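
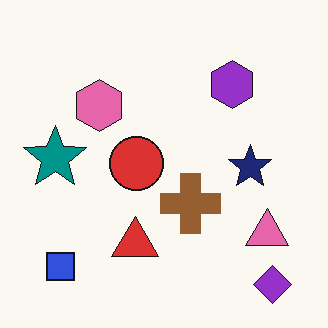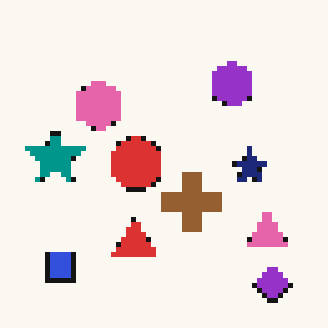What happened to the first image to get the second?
The second image is the first lightly pixelated (a mild mosaic effect).

Shapes are reduced to large square blocks; fine edges and outlines are lost — a downscale-then-upscale (mosaic) effect.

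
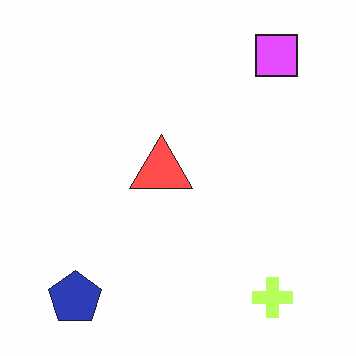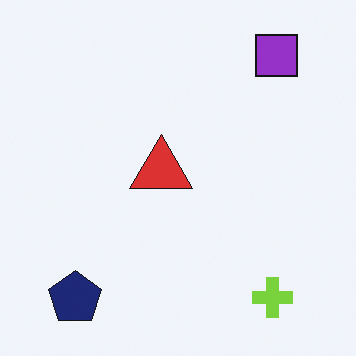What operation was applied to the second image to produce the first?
The first image is the second substantially brightened.

Every pixel — background and shapes alike — is uniformly brightened.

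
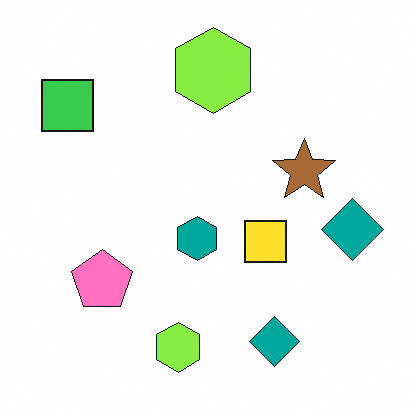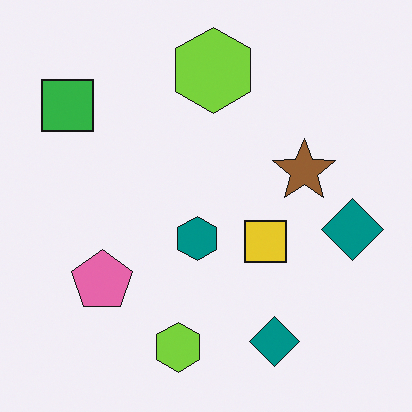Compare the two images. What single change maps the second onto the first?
The image was brightened a little.

Every pixel — background and shapes alike — is uniformly brightened.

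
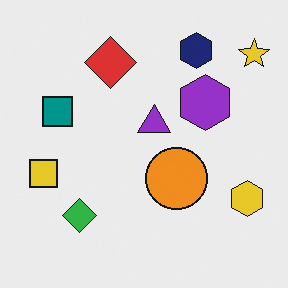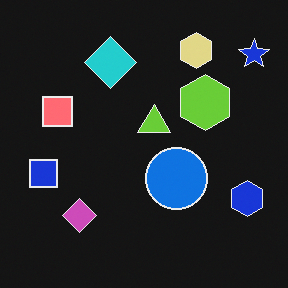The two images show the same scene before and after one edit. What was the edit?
The image was color-inverted (negative).

The light background has become dark and every shape's color is its complement — a photographic negative.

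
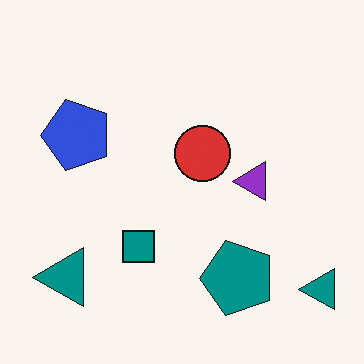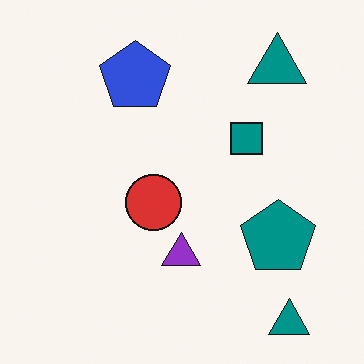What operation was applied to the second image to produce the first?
The transformation is: transposed (reflected across the top-left ↔ bottom-right diagonal).

Shapes have swapped their row and column positions — what was in the top-right is now in the bottom-left — a diagonal reflection.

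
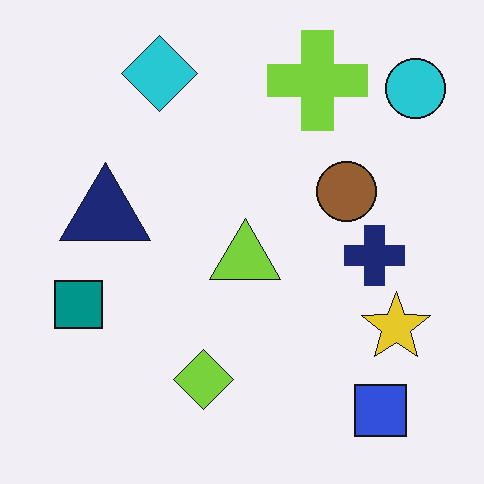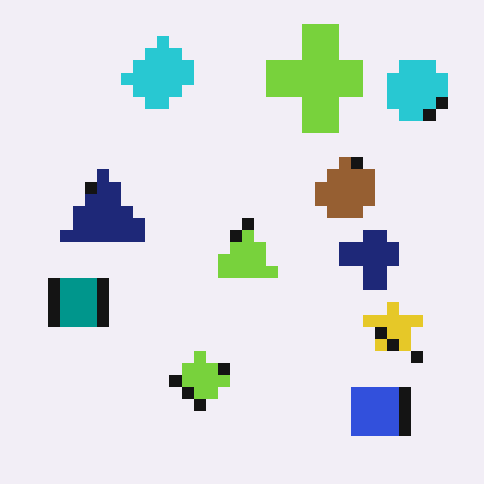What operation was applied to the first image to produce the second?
The image was coarsely pixelated.

Shapes are reduced to large square blocks; fine edges and outlines are lost — a downscale-then-upscale (mosaic) effect.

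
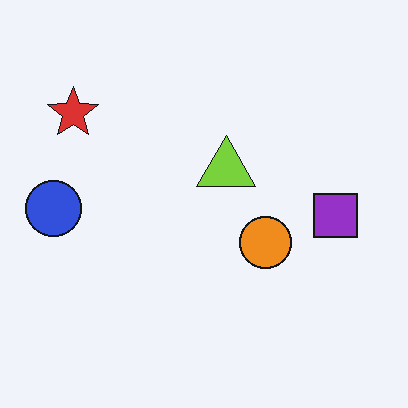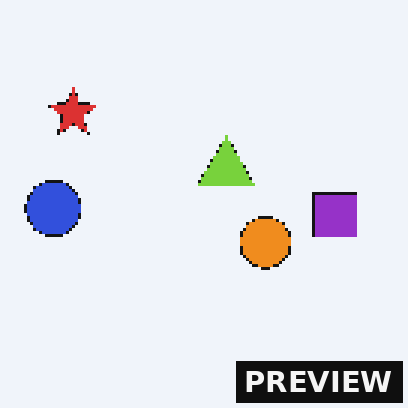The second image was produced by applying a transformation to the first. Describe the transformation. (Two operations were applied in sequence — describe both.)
It was mildly pixelated, then watermarked with the text "PREVIEW" in the lower-right corner.

Shapes are reduced to large square blocks; fine edges and outlines are lost — a downscale-then-upscale (mosaic) effect. A dark label reading "PREVIEW" appears in the lower-right corner.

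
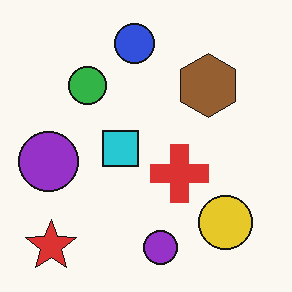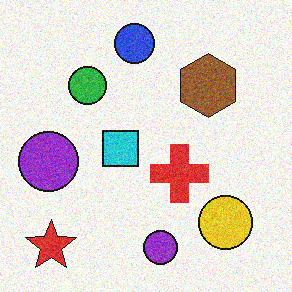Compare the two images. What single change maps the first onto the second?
This is the original image degraded with visible gaussian noise.

Random speckle covers the whole image, including the flat background.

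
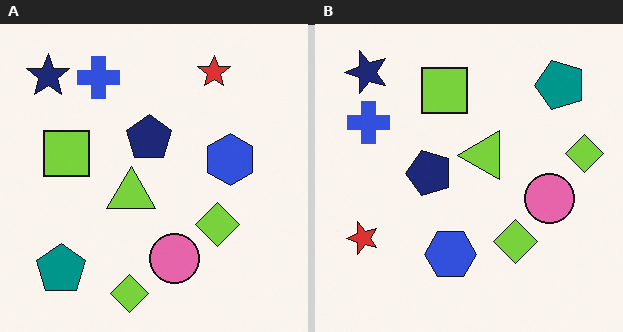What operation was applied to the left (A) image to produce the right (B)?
The right (B) image is the left (A) transposed (reflected across the top-left ↔ bottom-right diagonal).

Shapes have swapped their row and column positions — what was in the top-right is now in the bottom-left — a diagonal reflection.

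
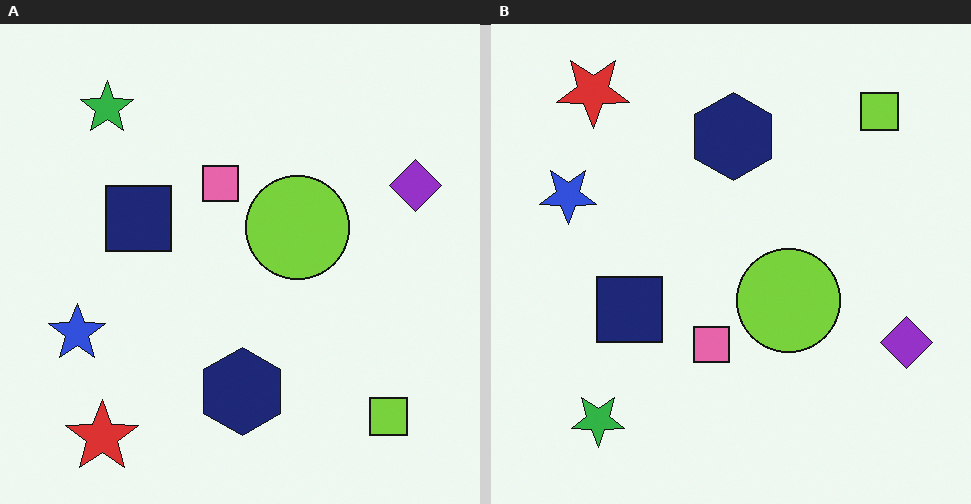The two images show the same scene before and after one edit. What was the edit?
Flipped vertically (top ↔ bottom).

The red star is in the bottom-left of the left (A) image and the top-left of the right (B) — shapes on opposite sides of the horizontal midline have swapped in a mirror flip.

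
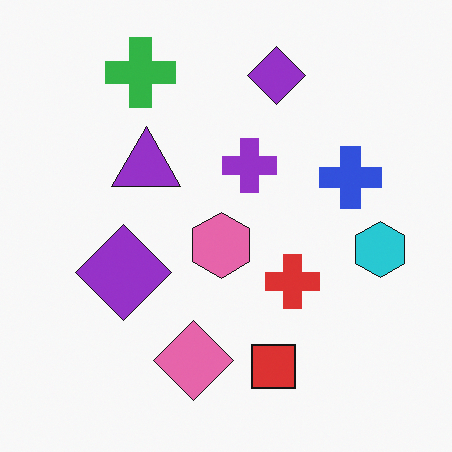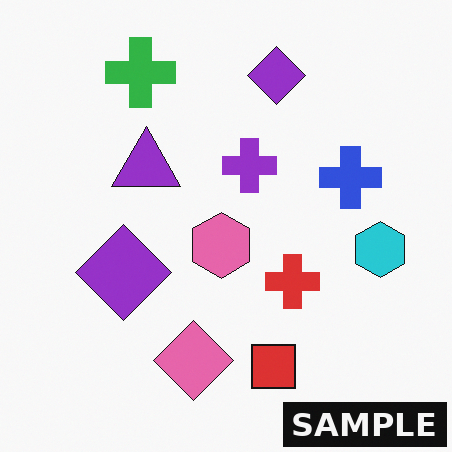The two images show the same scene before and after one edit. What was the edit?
Watermarked with the text "SAMPLE" in the lower-right corner.

A dark label reading "SAMPLE" appears in the lower-right corner.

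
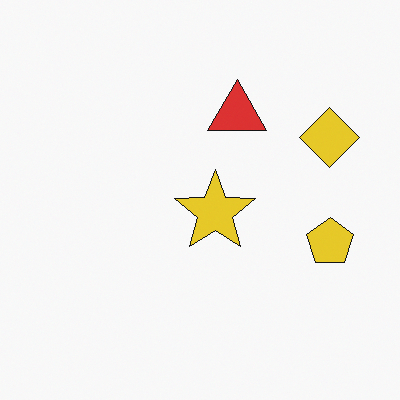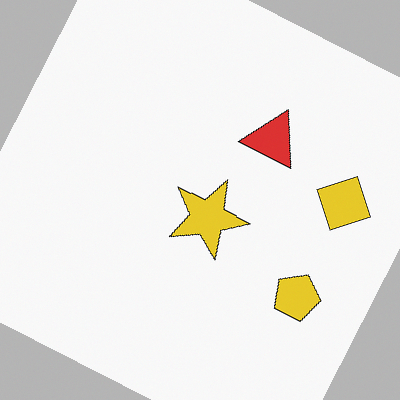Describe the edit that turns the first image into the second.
This is the original image rotated clockwise by a moderate amount.

Every shape is tilted by the same angle and the image corners show triangular fill wedges — a whole-image rotation by a non-right angle.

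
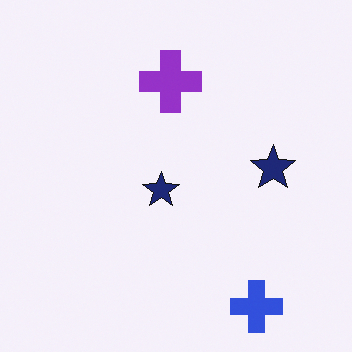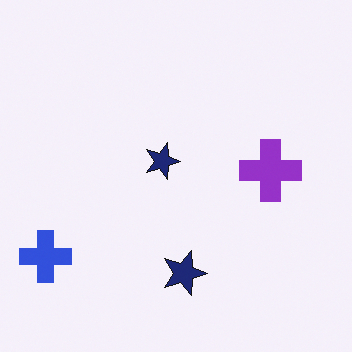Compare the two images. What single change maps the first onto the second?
The transformation is: rotated 90° clockwise.

The blue cross sits in the bottom-right of the first image and the bottom-left of the second — consistent with a whole-image 90° clockwise rotation.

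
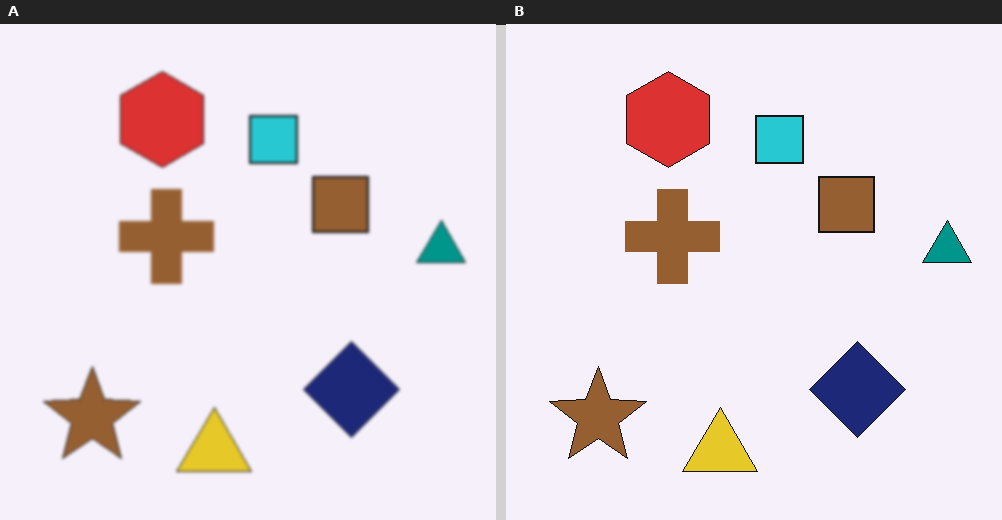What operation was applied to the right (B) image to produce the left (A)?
The transformation is: slightly softened.

Shape edges and outlines are uniformly softened across the whole image.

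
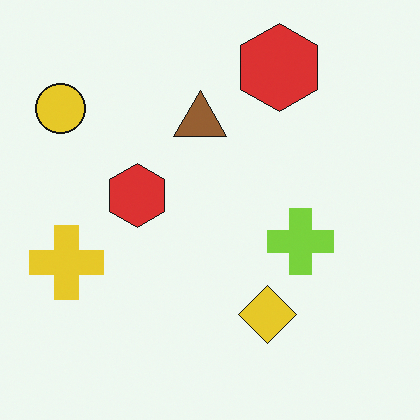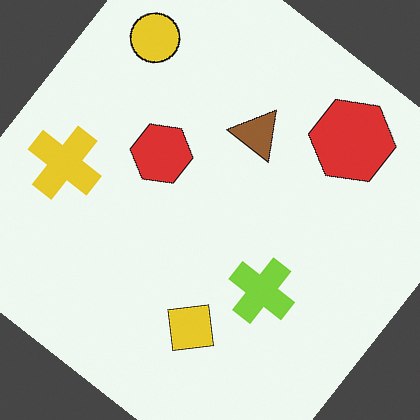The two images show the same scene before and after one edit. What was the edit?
It was rotated clockwise by a large amount — several tens of degrees.

Every shape is tilted by the same angle and the image corners show triangular fill wedges — a whole-image rotation by a non-right angle.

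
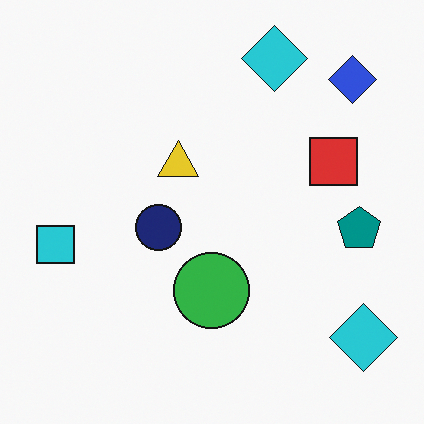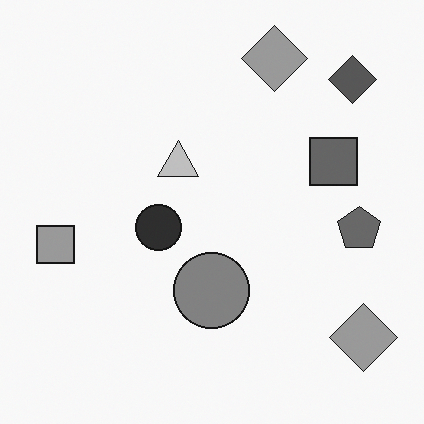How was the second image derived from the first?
This is the original image converted to grayscale.

All color is removed — every shape is now a shade of grey.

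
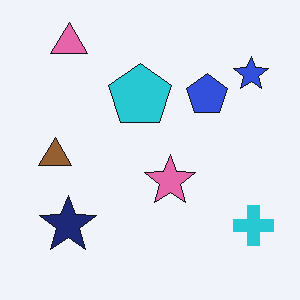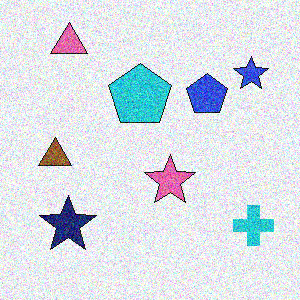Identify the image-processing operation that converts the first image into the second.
The transformation is: degraded with strong gaussian noise.

Random speckle covers the whole image, including the flat background.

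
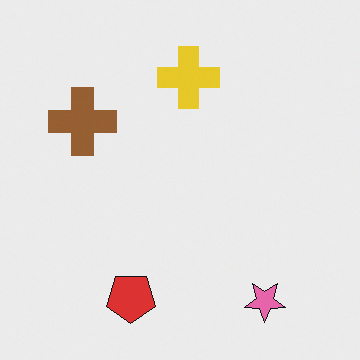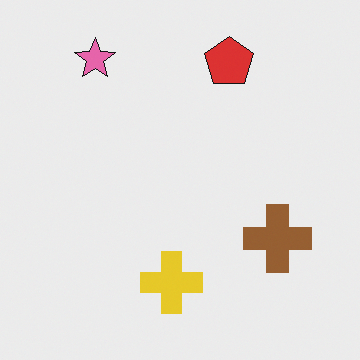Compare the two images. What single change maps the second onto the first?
It was rotated 180°.

The pink star sits in the top-left of the second image and the bottom-right of the first — consistent with a whole-image 180° rotation.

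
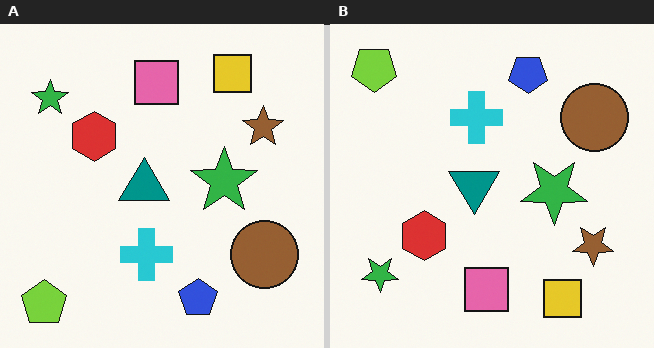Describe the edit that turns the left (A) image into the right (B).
This is the original image flipped vertically (top ↔ bottom).

The lime pentagon is in the bottom-left of the left (A) image and the top-left of the right (B) — shapes on opposite sides of the horizontal midline have swapped in a mirror flip.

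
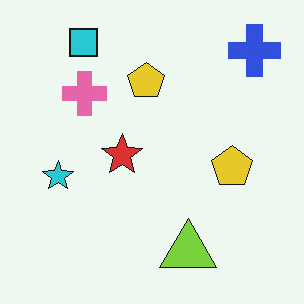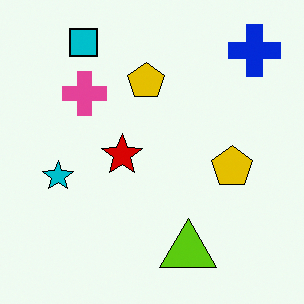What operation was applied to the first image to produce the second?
The transformation is: given slightly increased contrast.

Tones are pushed away from mid-grey across the whole image — a global contrast change.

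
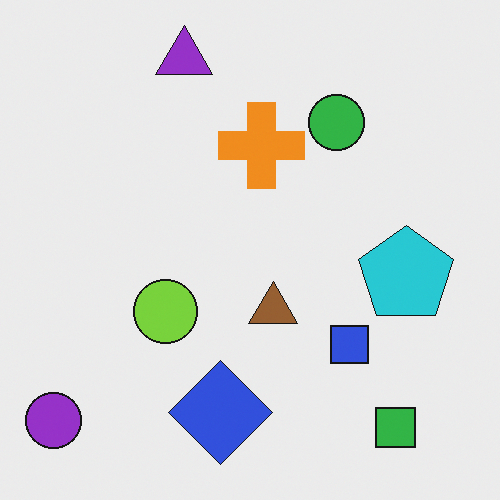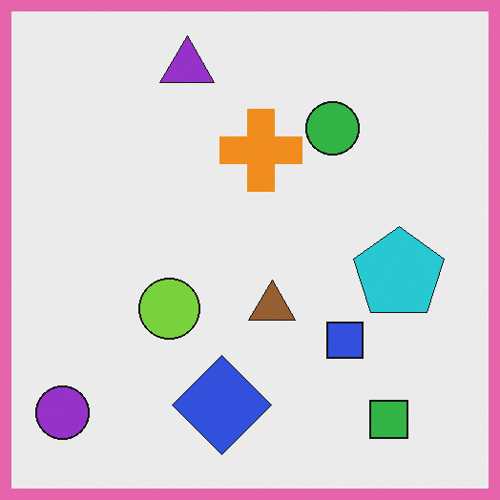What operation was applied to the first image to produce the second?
This is the original image framed with a pink border.

A solid pink frame runs around the edge of the second image, with the content slightly shrunk inside it.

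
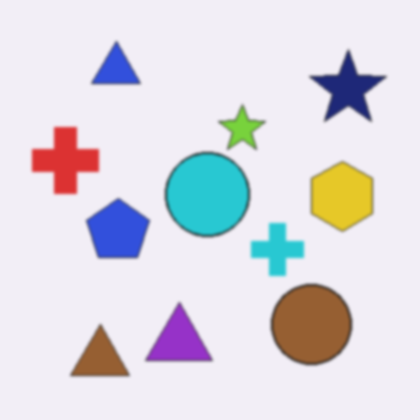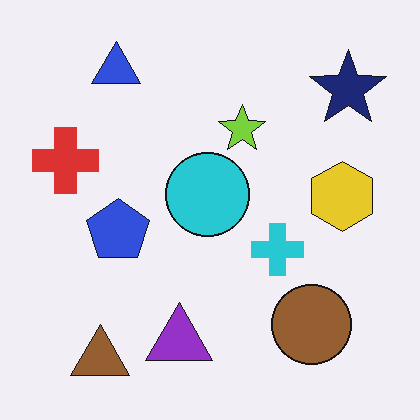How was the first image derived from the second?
The transformation is: slightly softened.

Shape edges and outlines are uniformly softened across the whole image.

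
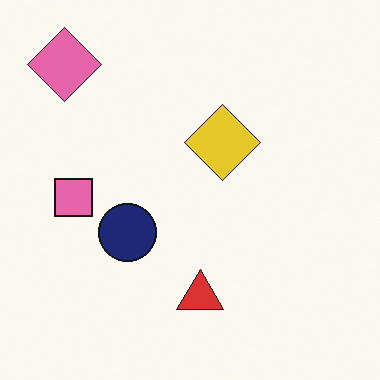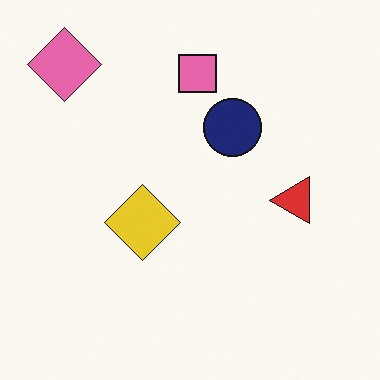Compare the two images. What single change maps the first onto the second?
It was transposed (reflected across the top-left ↔ bottom-right diagonal).

Shapes have swapped their row and column positions — what was in the top-right is now in the bottom-left — a diagonal reflection.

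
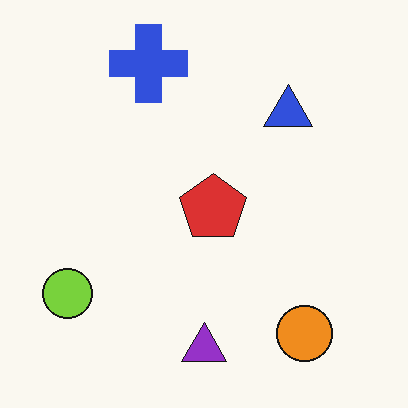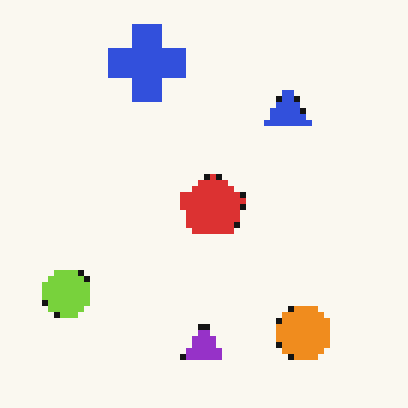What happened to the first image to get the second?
The image was pixelated into visible square blocks.

Shapes are reduced to large square blocks; fine edges and outlines are lost — a downscale-then-upscale (mosaic) effect.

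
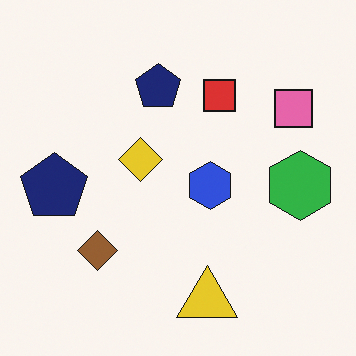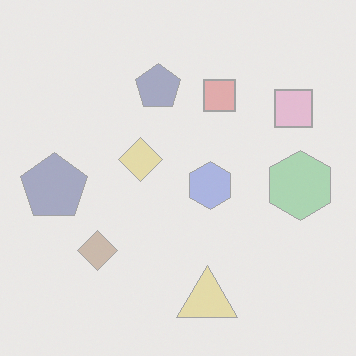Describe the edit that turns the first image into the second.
The image was washed out (contrast reduced).

Tones are pushed toward mid-grey across the whole image — a global contrast change.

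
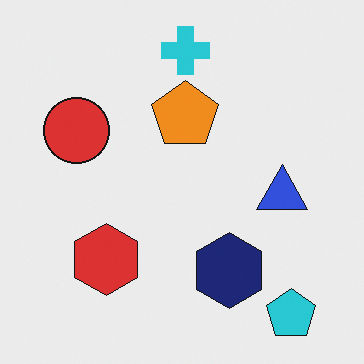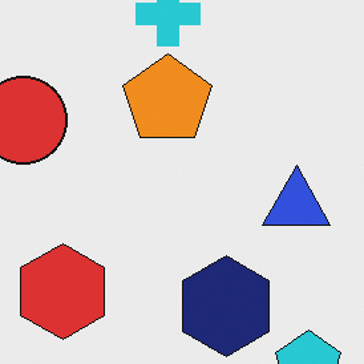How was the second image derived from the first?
It was cropped slightly and scaled back up.

The visible shapes are larger and the field of view is narrower; shapes near the original edges may be partly or wholly outside the frame — a crop-and-rescale.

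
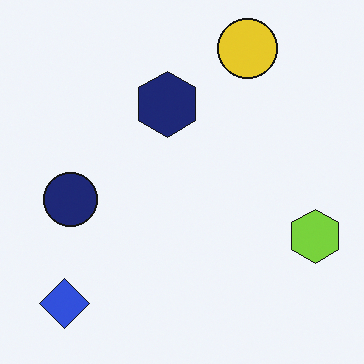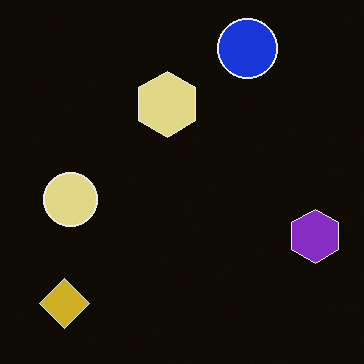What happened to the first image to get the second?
The image was color-inverted (negative).

The light background has become dark and every shape's color is its complement — a photographic negative.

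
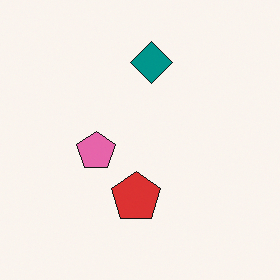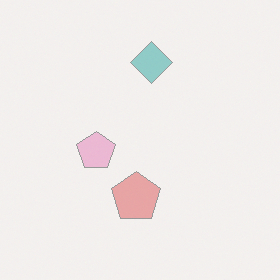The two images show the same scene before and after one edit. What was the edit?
The transformation is: washed out (contrast reduced).

Tones are pushed toward mid-grey across the whole image — a global contrast change.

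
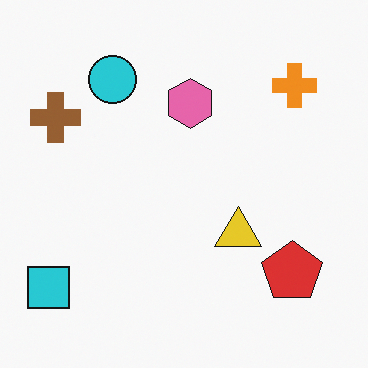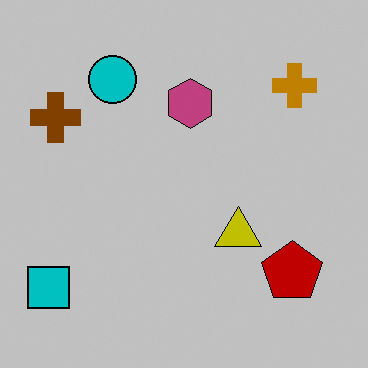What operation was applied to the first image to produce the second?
It was aggressively posterized.

Each flat color has snapped to a coarser quantized level — most visibly, the near-white background has dropped to a flat grey.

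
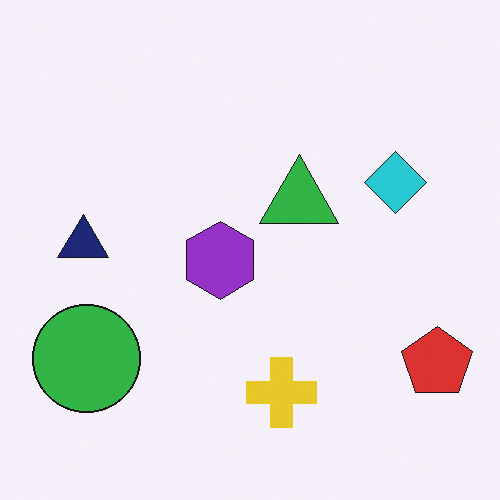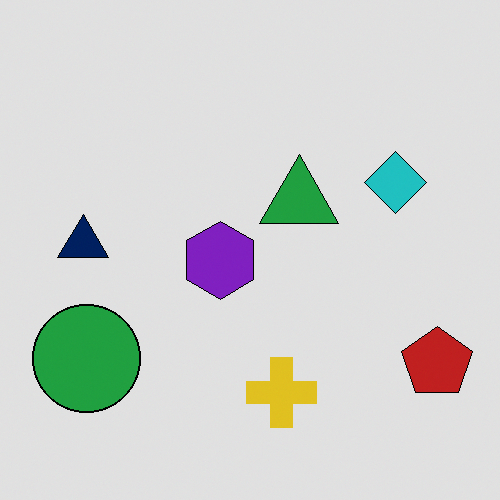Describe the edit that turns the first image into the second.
This is the original image moderately posterized.

Each flat color has snapped to a coarser quantized level — most visibly, the near-white background has dropped to a flat grey.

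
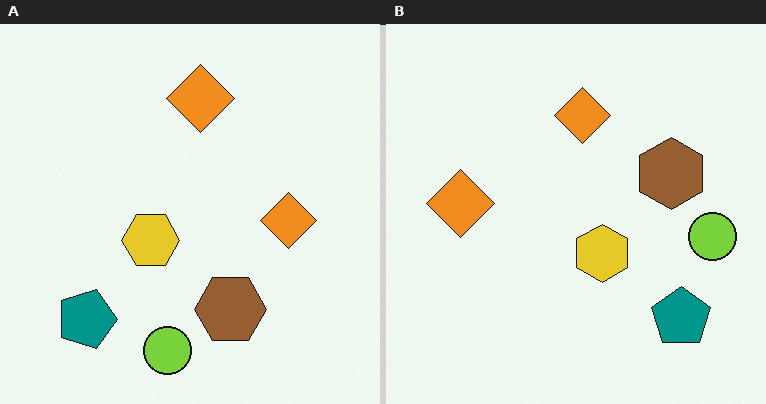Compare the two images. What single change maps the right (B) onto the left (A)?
This is the original image rotated 90° clockwise.

The teal pentagon sits in the bottom-right of the right (B) image and the bottom-left of the left (A) — consistent with a whole-image 90° clockwise rotation.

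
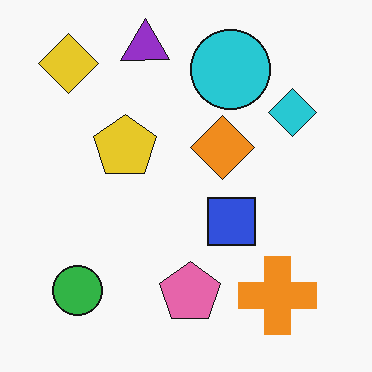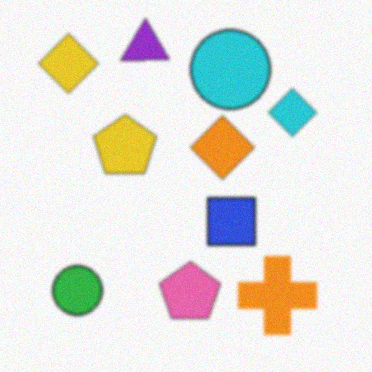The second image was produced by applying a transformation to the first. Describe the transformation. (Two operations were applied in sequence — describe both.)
Given a subtle gaussian blur, then degraded with a light layer of grain.

Shape edges and outlines are uniformly softened across the whole image. Random speckle covers the whole image, including the flat background.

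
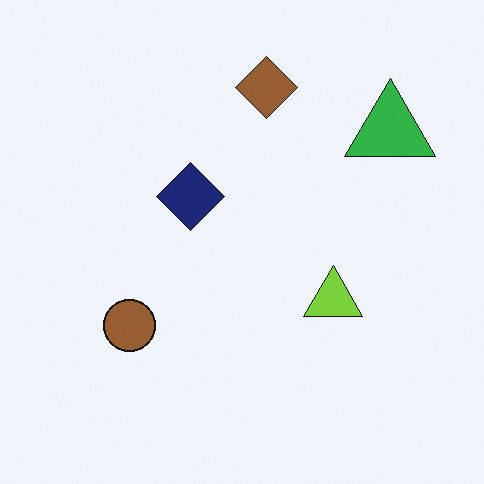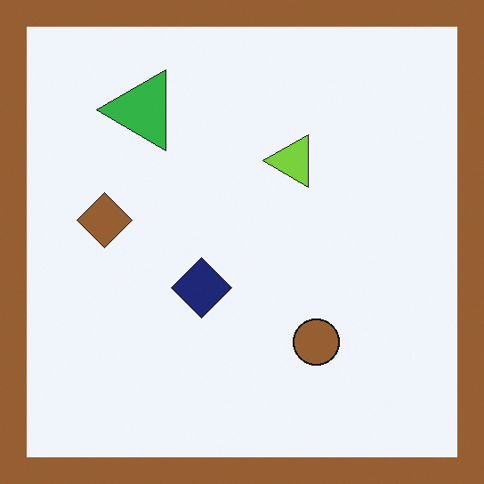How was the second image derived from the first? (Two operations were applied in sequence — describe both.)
It was rotated 90° counter-clockwise, then framed with a brown border.

The green triangle sits in the top-right of the first image and the top-left of the second — consistent with a whole-image 90° counter-clockwise rotation. A solid brown frame runs around the edge of the second image, with the content slightly shrunk inside it.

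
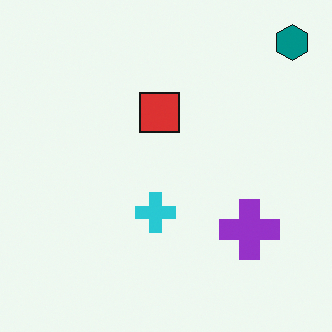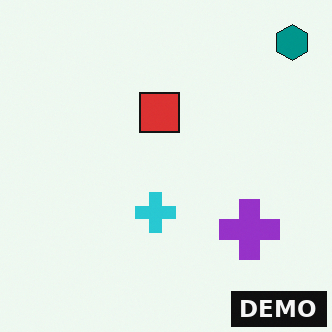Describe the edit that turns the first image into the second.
This is the original image watermarked with the text "DEMO" in the lower-right corner.

A dark label reading "DEMO" appears in the lower-right corner.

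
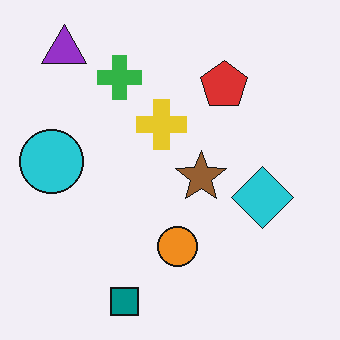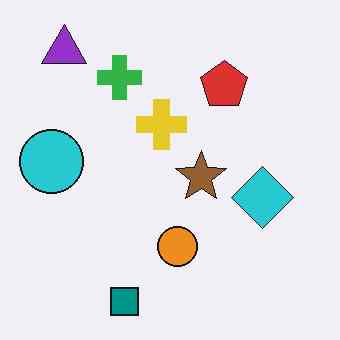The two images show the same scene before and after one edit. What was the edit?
The second image is the first JPEG-compressed with visible artifacts.

Blocky 8×8 compression artifacts appear around shape edges and the flat background shows ringing — characteristic JPEG degradation.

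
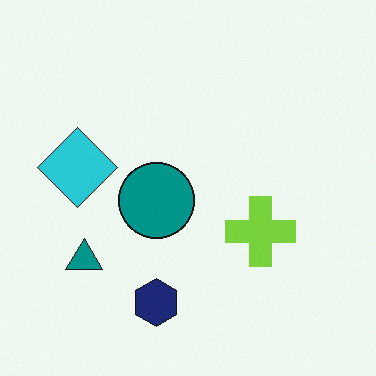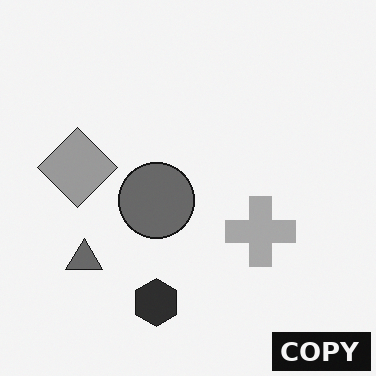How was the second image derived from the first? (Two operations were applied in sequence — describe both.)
Converted to grayscale, then watermarked with the text "COPY" in the lower-right corner.

All color is removed — every shape is now a shade of grey. A dark label reading "COPY" appears in the lower-right corner.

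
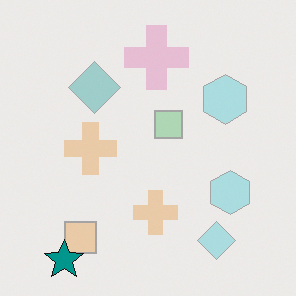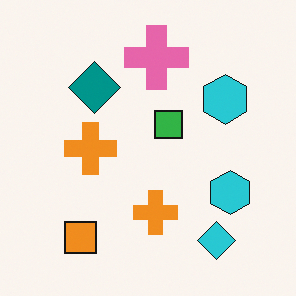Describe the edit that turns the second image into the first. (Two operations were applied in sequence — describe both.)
The transformation is: washed out (contrast reduced), then overlaid with an additional teal star.

Tones are pushed toward mid-grey across the whole image — a global contrast change. A teal star appears in the first image that is absent from the second.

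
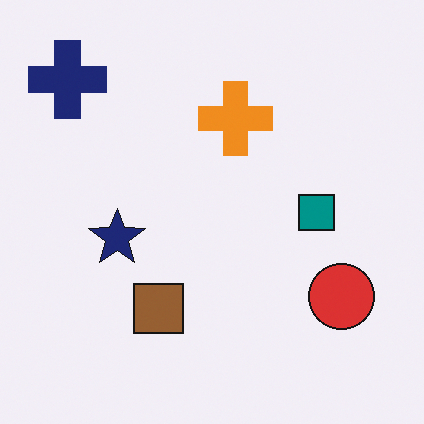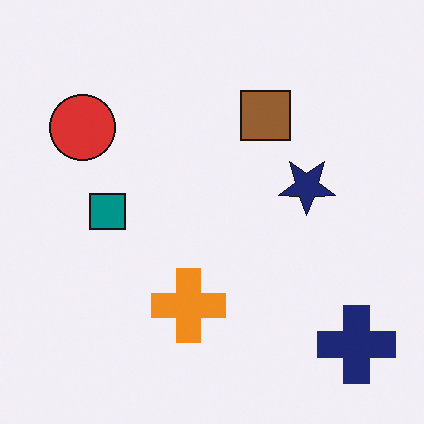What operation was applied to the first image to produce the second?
This is the original image rotated 180°.

The navy cross sits in the top-left of the first image and the bottom-right of the second — consistent with a whole-image 180° rotation.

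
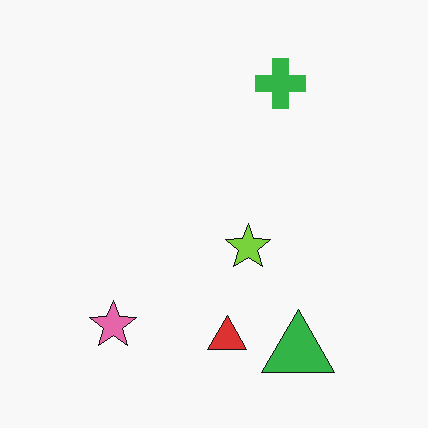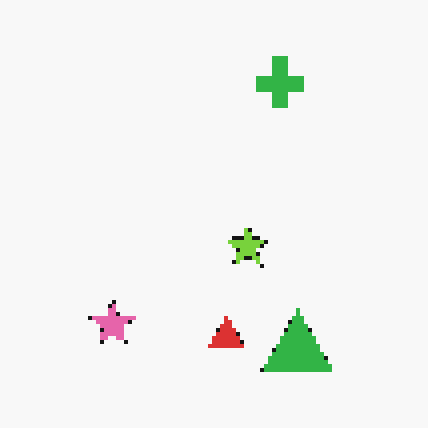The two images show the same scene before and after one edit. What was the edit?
This is the original image lightly pixelated (a mild mosaic effect).

Shapes are reduced to large square blocks; fine edges and outlines are lost — a downscale-then-upscale (mosaic) effect.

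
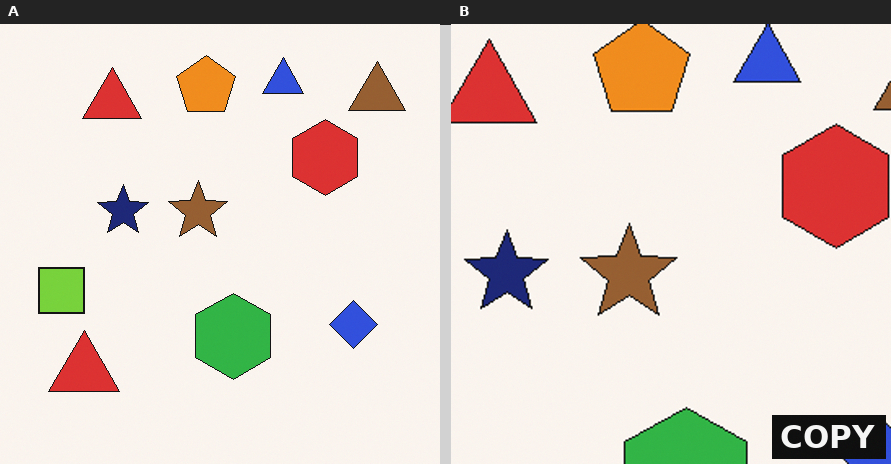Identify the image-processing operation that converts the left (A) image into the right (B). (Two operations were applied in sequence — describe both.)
The transformation is: cropped to a noticeably smaller region and rescaled, then watermarked with the text "COPY" in the lower-right corner.

The visible shapes are larger and the field of view is narrower; shapes near the original edges may be partly or wholly outside the frame — a crop-and-rescale. A dark label reading "COPY" appears in the lower-right corner.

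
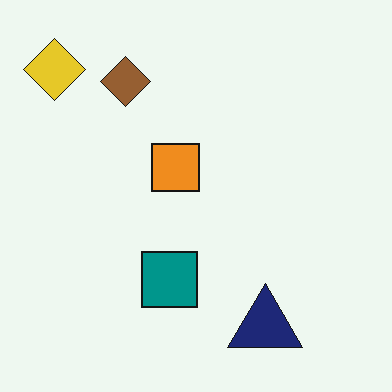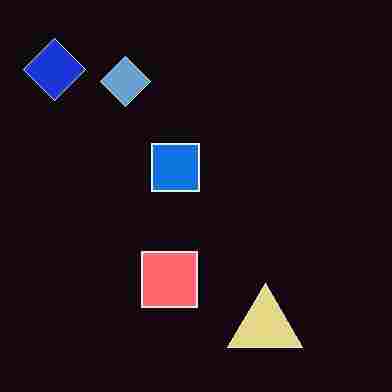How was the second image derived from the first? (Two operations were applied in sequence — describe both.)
The transformation is: heavily JPEG-compressed with obvious blocking artifacts, then color-inverted (negative).

Blocky 8×8 compression artifacts appear around shape edges and the flat background shows ringing — characteristic JPEG degradation. The light background has become dark and every shape's color is its complement — a photographic negative.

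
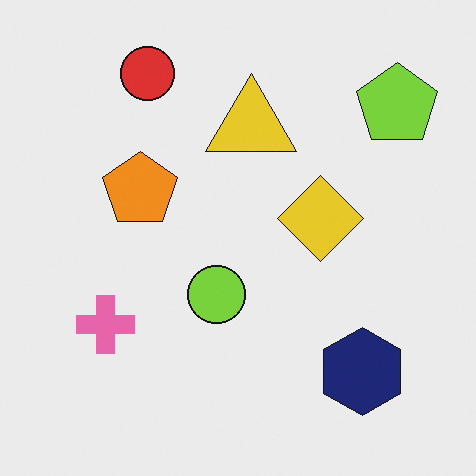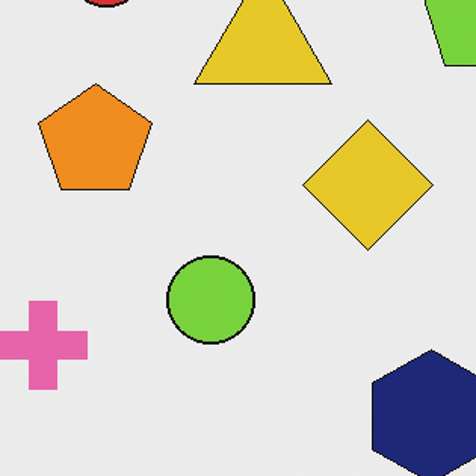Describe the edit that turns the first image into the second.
The second image is the first cropped slightly and scaled back up.

The visible shapes are larger and the field of view is narrower; shapes near the original edges may be partly or wholly outside the frame — a crop-and-rescale.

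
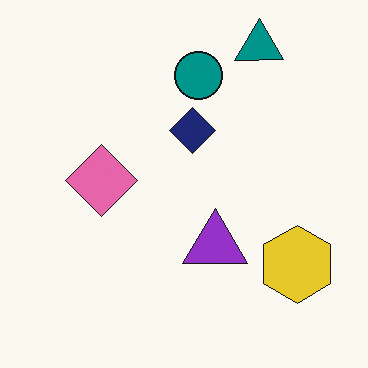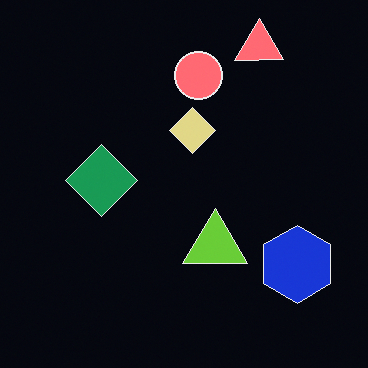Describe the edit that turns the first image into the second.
Color-inverted (negative).

The light background has become dark and every shape's color is its complement — a photographic negative.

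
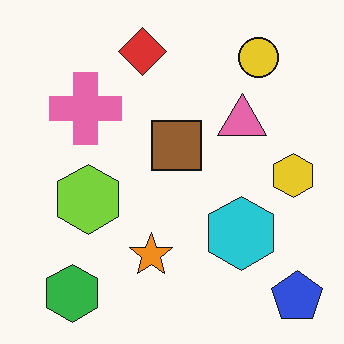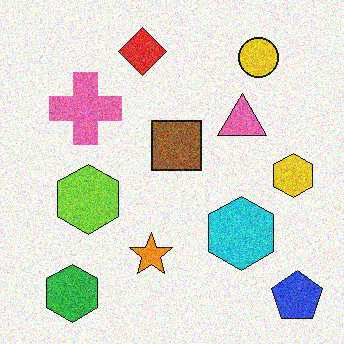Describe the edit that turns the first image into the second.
Degraded with moderate additive noise.

Random speckle covers the whole image, including the flat background.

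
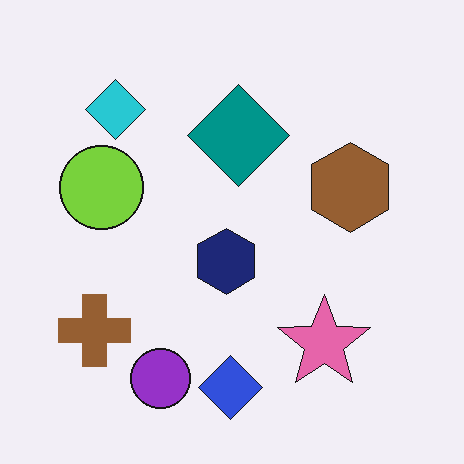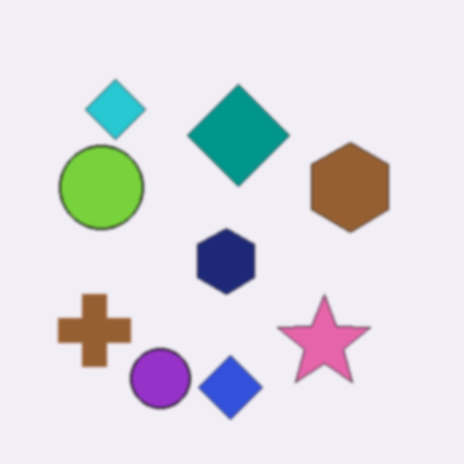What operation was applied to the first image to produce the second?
This is the original image given a subtle gaussian blur.

Shape edges and outlines are uniformly softened across the whole image.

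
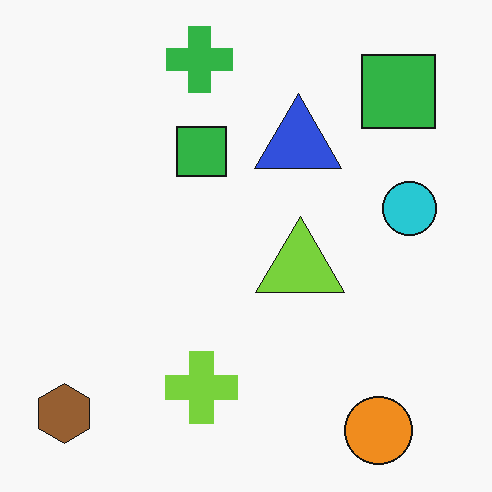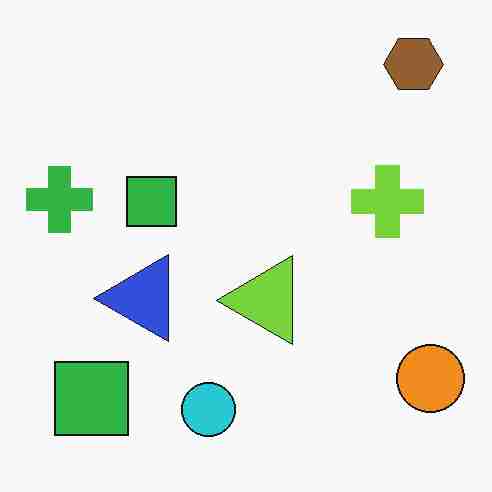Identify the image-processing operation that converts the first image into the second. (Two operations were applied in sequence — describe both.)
The image was heavily JPEG-compressed with obvious blocking artifacts, then transposed (reflected across the top-left ↔ bottom-right diagonal).

Blocky 8×8 compression artifacts appear around shape edges and the flat background shows ringing — characteristic JPEG degradation. Shapes have swapped their row and column positions — what was in the top-right is now in the bottom-left — a diagonal reflection.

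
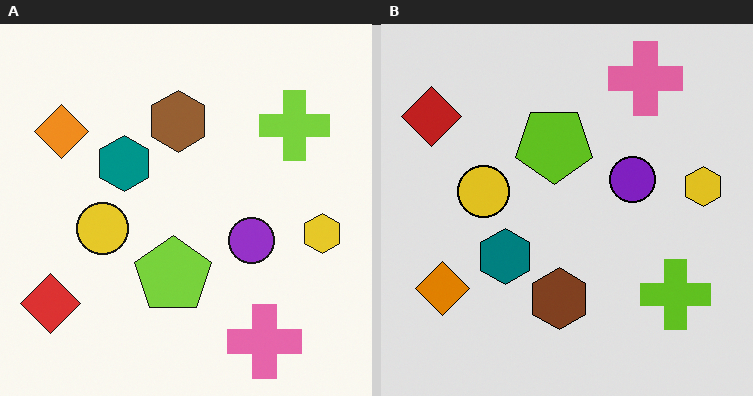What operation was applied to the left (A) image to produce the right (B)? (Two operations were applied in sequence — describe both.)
This is the original image moderately posterized, then flipped vertically (top ↔ bottom).

Each flat color has snapped to a coarser quantized level — most visibly, the near-white background has dropped to a flat grey. The pink cross is in the bottom-right of the left (A) image and the top-right of the right (B) — shapes on opposite sides of the horizontal midline have swapped in a mirror flip.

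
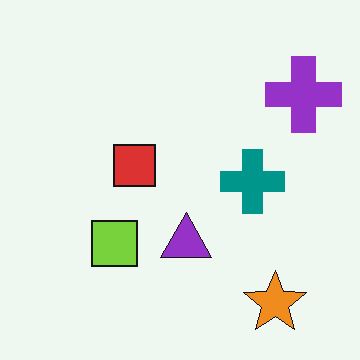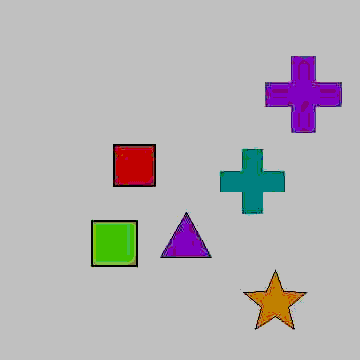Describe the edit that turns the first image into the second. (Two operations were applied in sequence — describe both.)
It was degraded with heavy JPEG compression, then heavily posterized to just a handful of flat colors.

Blocky 8×8 compression artifacts appear around shape edges and the flat background shows ringing — characteristic JPEG degradation. Each flat color has snapped to a coarser quantized level — most visibly, the near-white background has dropped to a flat grey.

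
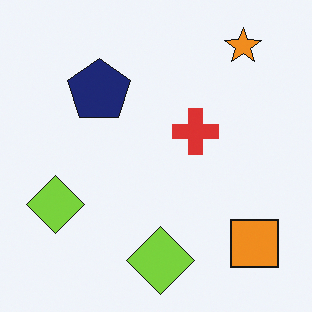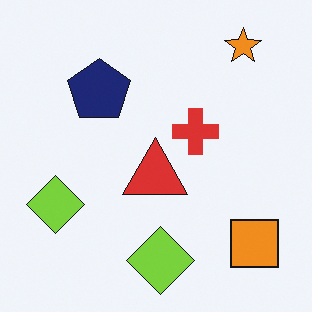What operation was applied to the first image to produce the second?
The transformation is: overlaid with an additional red triangle.

A red triangle appears in the second image that is absent from the first.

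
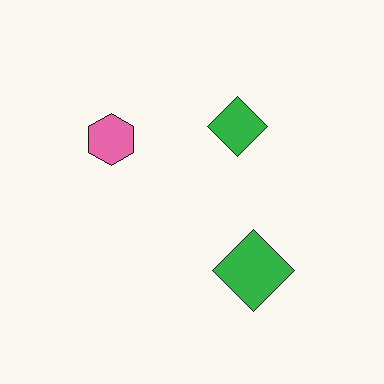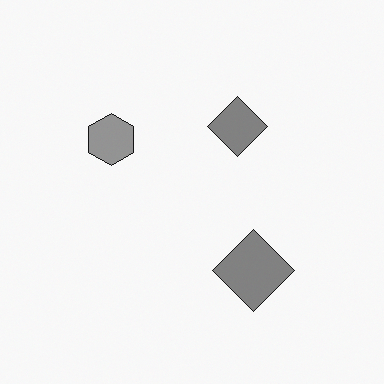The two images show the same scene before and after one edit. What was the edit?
This is the original image converted to grayscale.

All color is removed — every shape is now a shade of grey.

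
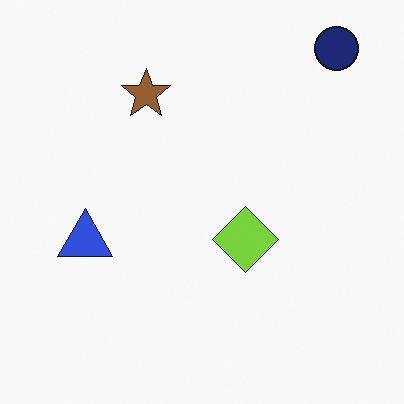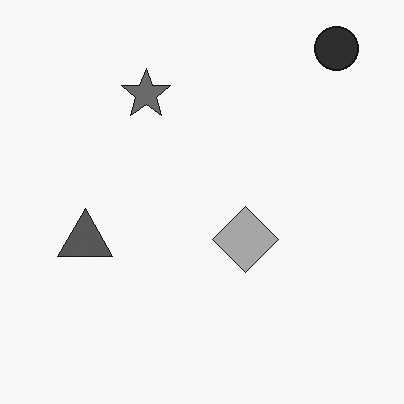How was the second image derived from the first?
The second image is the first converted to grayscale.

All color is removed — every shape is now a shade of grey.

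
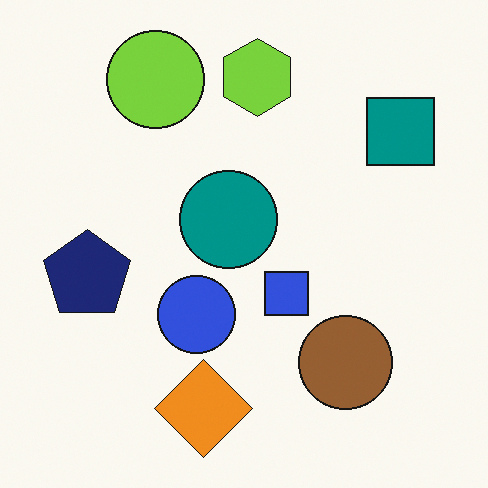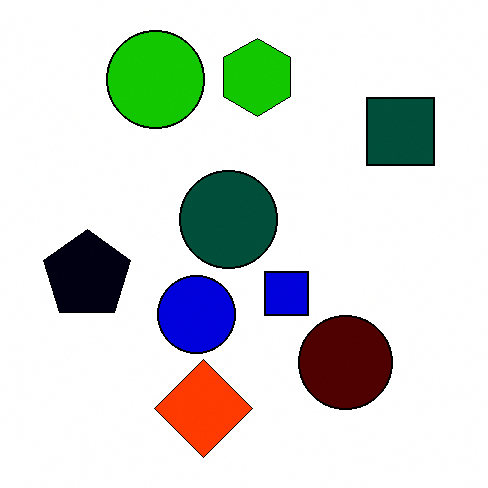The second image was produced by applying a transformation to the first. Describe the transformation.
Given much higher contrast.

Tones are pushed away from mid-grey across the whole image — a global contrast change.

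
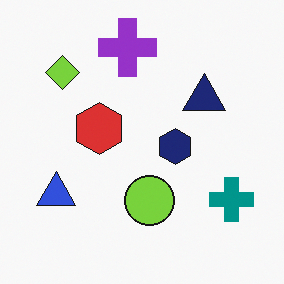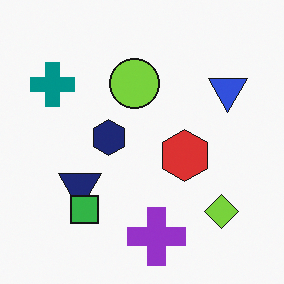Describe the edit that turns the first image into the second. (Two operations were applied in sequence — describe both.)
It was rotated 180°, then overlaid with an additional green square.

The lime diamond sits in the top-left of the first image and the bottom-right of the second — consistent with a whole-image 180° rotation. A green square appears in the second image that is absent from the first.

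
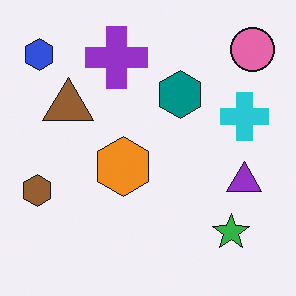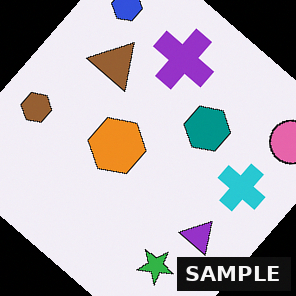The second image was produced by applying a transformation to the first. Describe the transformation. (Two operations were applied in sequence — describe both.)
It was rotated clockwise by a large amount — several tens of degrees, then watermarked with the text "SAMPLE" in the lower-right corner.

Every shape is tilted by the same angle and the image corners show triangular fill wedges — a whole-image rotation by a non-right angle. A dark label reading "SAMPLE" appears in the lower-right corner.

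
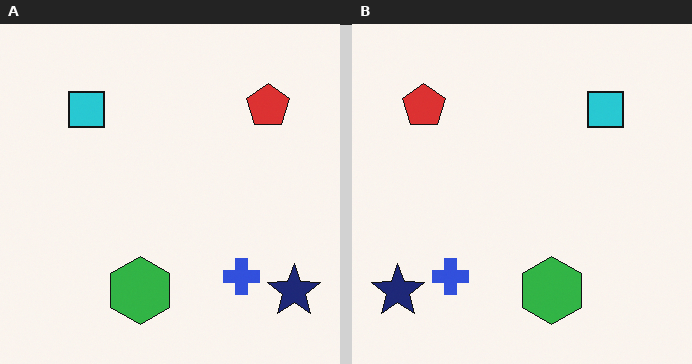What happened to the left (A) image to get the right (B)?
The image was flipped horizontally (left ↔ right).

The navy star is in the bottom-right of the left (A) image and the bottom-left of the right (B) — shapes on opposite sides of the vertical midline have swapped in a mirror flip.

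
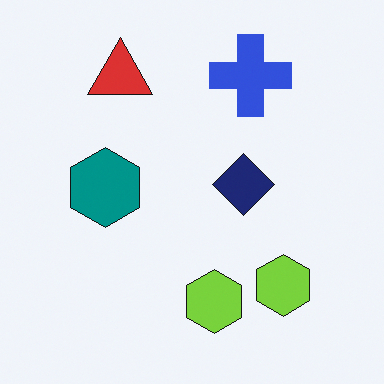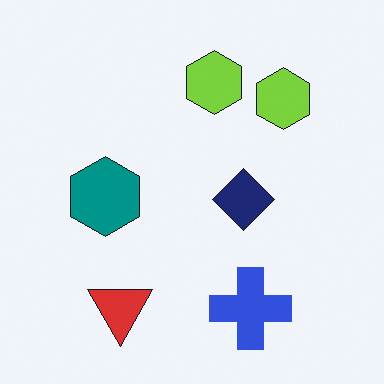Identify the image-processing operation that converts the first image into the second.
Flipped vertically (top ↔ bottom).

The blue cross is in the top of the first image and the bottom of the second — shapes on opposite sides of the horizontal midline have swapped in a mirror flip.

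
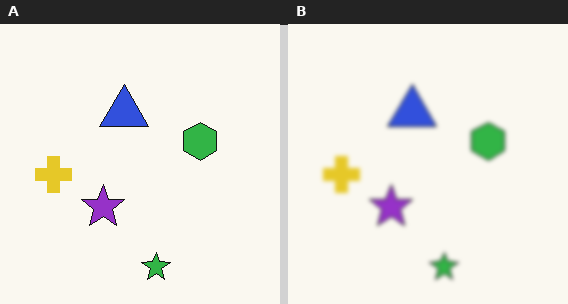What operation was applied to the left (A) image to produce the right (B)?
The right (B) image is the left (A) lightly blurred.

Shape edges and outlines are uniformly softened across the whole image.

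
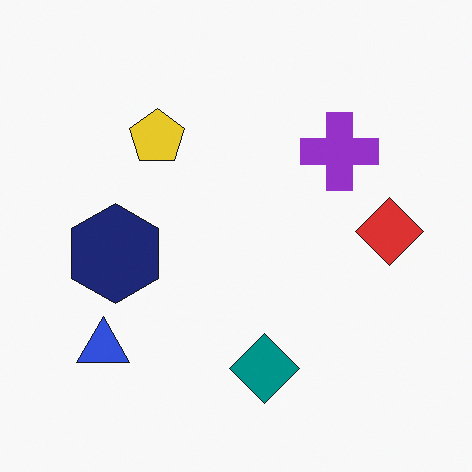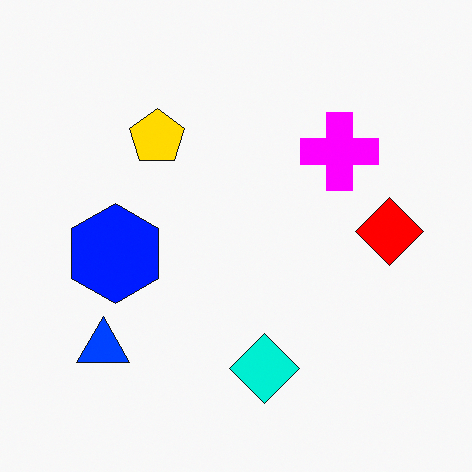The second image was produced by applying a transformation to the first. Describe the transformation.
The second image is the first heavily oversaturated.

All colors are more vivid — a global saturation change.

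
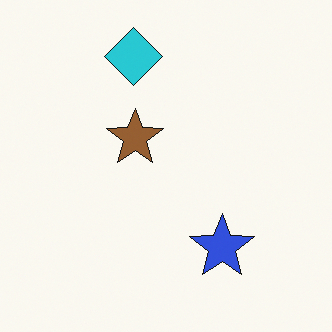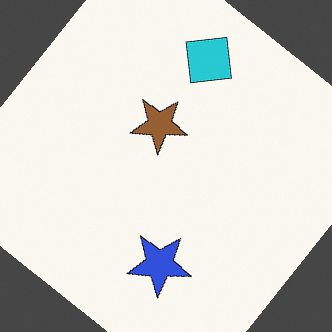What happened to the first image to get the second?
Rotated clockwise by a large amount — several tens of degrees.

Every shape is tilted by the same angle and the image corners show triangular fill wedges — a whole-image rotation by a non-right angle.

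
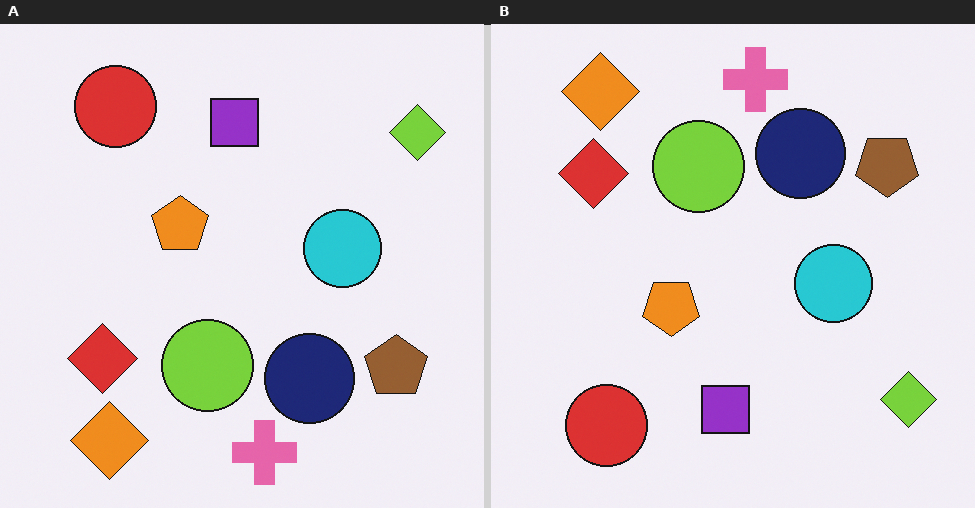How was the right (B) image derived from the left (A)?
This is the original image flipped vertically (top ↔ bottom).

The pink cross is in the bottom of the left (A) image and the top of the right (B) — shapes on opposite sides of the horizontal midline have swapped in a mirror flip.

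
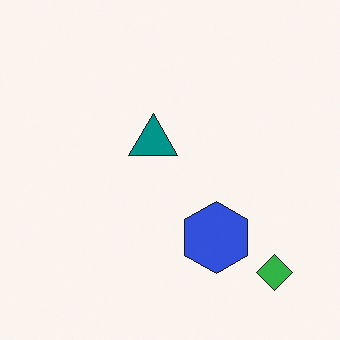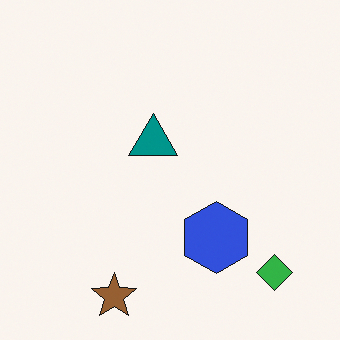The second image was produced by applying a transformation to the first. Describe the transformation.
This is the original image overlaid with an additional brown star.

A brown star appears in the second image that is absent from the first.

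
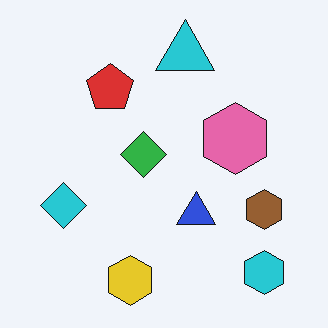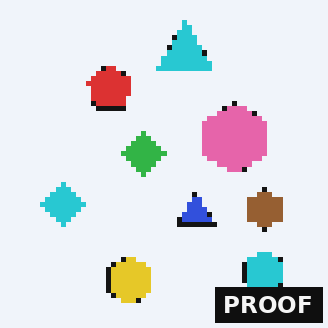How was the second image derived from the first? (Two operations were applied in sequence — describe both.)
The transformation is: mildly pixelated, then watermarked with the text "PROOF" in the lower-right corner.

Shapes are reduced to large square blocks; fine edges and outlines are lost — a downscale-then-upscale (mosaic) effect. A dark label reading "PROOF" appears in the lower-right corner.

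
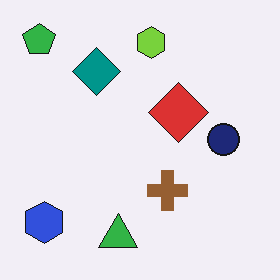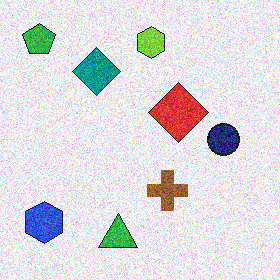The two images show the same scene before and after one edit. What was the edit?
The image was degraded with visible gaussian noise.

Random speckle covers the whole image, including the flat background.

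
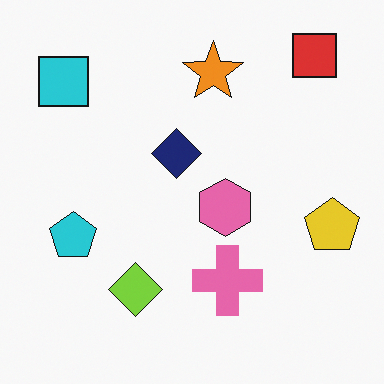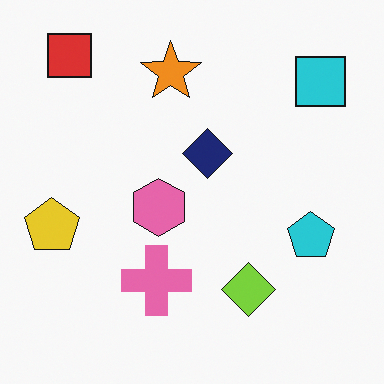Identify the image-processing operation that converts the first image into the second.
It was flipped horizontally (left ↔ right).

The yellow pentagon is in the right of the first image and the left of the second — shapes on opposite sides of the vertical midline have swapped in a mirror flip.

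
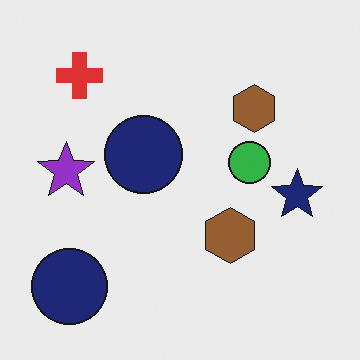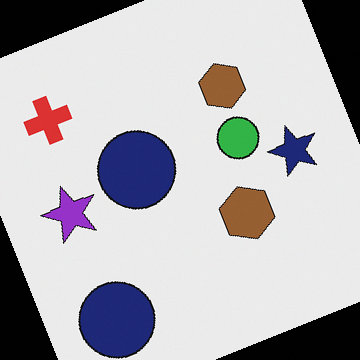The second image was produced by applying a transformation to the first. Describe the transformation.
The transformation is: rotated counter-clockwise by a moderate amount.

Every shape is tilted by the same angle and the image corners show triangular fill wedges — a whole-image rotation by a non-right angle.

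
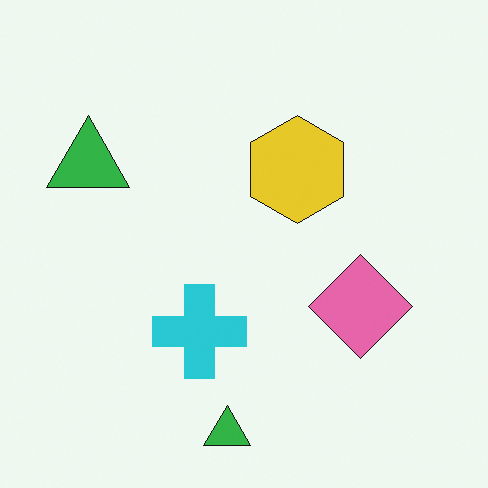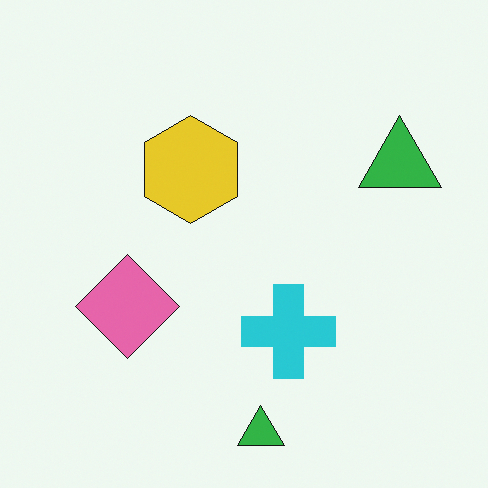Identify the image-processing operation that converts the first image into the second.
It was flipped horizontally (left ↔ right).

The pink diamond is in the right of the first image and the left of the second — shapes on opposite sides of the vertical midline have swapped in a mirror flip.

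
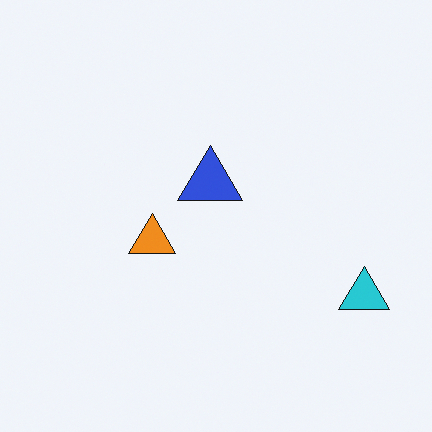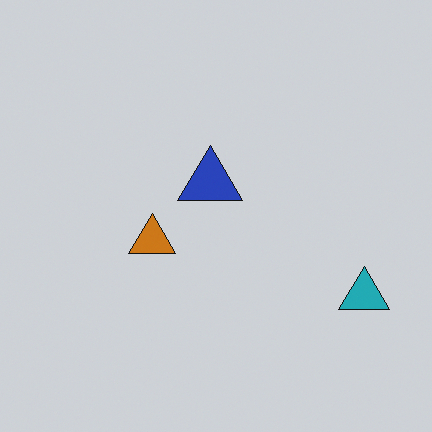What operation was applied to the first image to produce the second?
The transformation is: darkened a little.

Every pixel — background and shapes alike — is uniformly darkened.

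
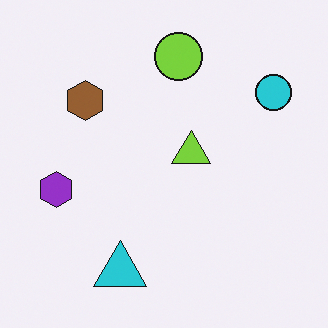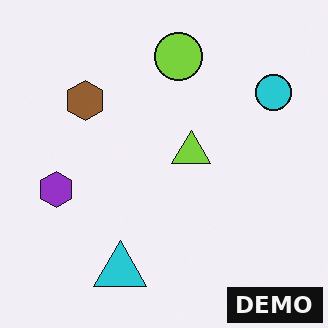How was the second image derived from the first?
Watermarked with the text "DEMO" in the lower-right corner.

A dark label reading "DEMO" appears in the lower-right corner.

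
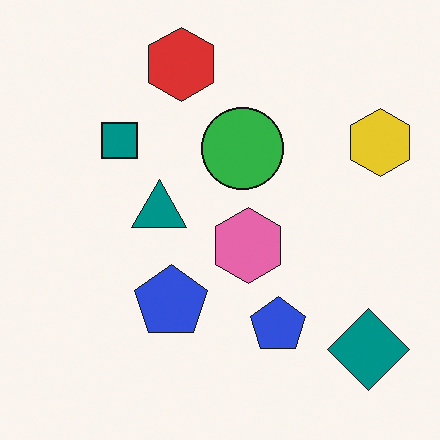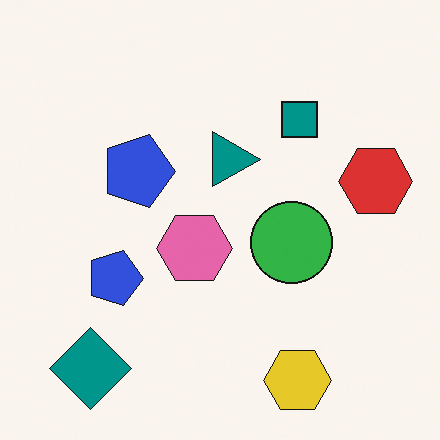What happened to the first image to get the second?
The image was rotated 90° clockwise.

The teal diamond sits in the bottom-right of the first image and the bottom-left of the second — consistent with a whole-image 90° clockwise rotation.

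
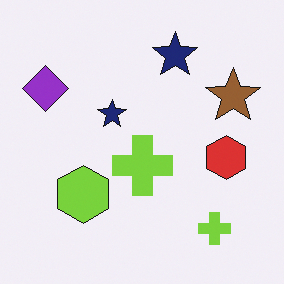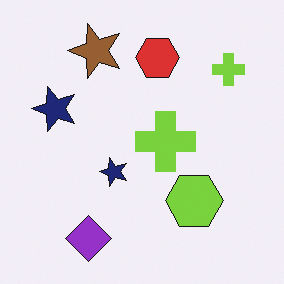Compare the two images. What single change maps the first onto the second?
Rotated 90° counter-clockwise.

The purple diamond sits in the top-left of the first image and the bottom-left of the second — consistent with a whole-image 90° counter-clockwise rotation.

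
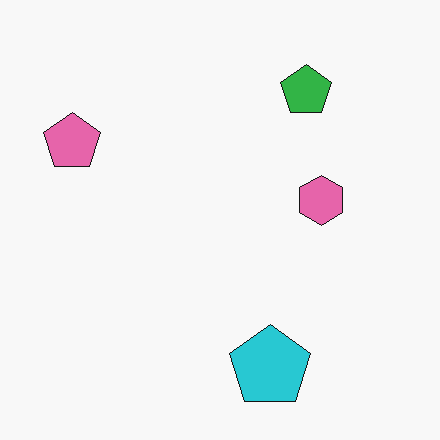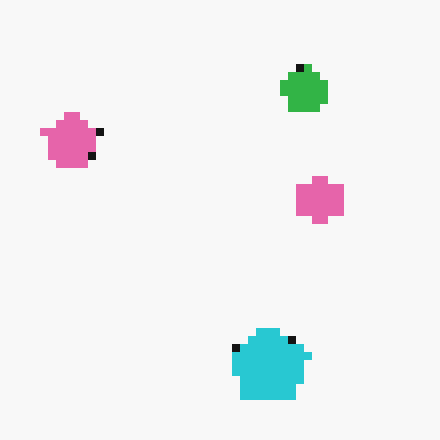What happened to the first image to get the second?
It was pixelated into visible square blocks.

Shapes are reduced to large square blocks; fine edges and outlines are lost — a downscale-then-upscale (mosaic) effect.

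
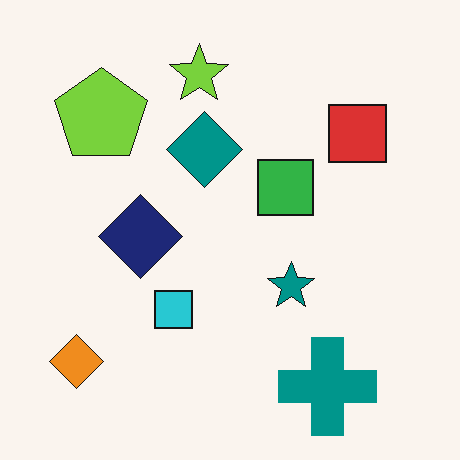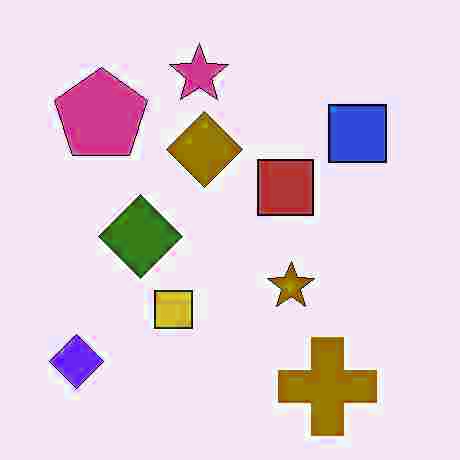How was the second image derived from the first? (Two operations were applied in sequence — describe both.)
The second image is the first heavily JPEG-compressed with obvious blocking artifacts, then hue-shifted by a large amount.

Blocky 8×8 compression artifacts appear around shape edges and the flat background shows ringing — characteristic JPEG degradation. Every shape's color has rotated by the same amount around the hue wheel — a uniform hue shift.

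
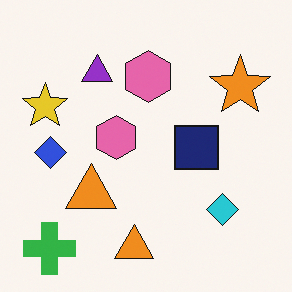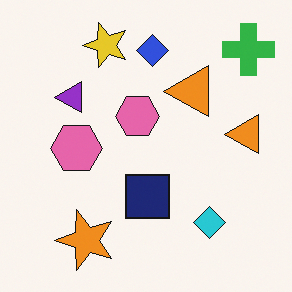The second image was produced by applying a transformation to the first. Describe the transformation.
This is the original image transposed (reflected across the top-left ↔ bottom-right diagonal).

Shapes have swapped their row and column positions — what was in the top-right is now in the bottom-left — a diagonal reflection.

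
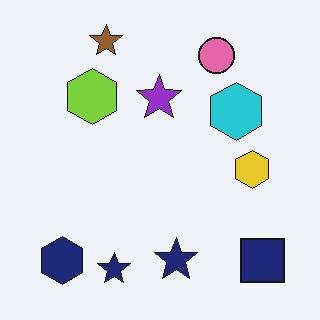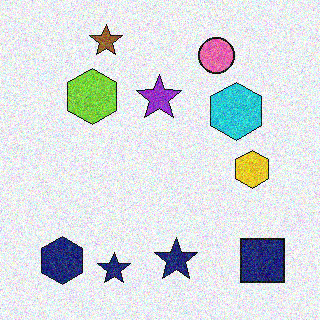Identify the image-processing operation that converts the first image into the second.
It was degraded with visible gaussian noise.

Random speckle covers the whole image, including the flat background.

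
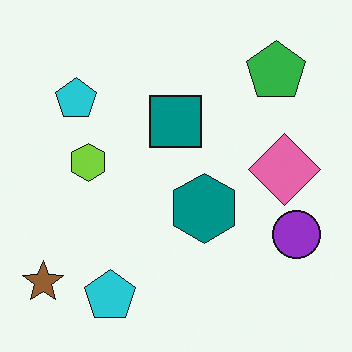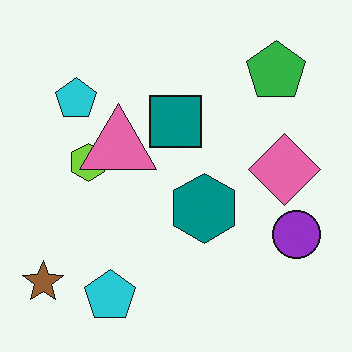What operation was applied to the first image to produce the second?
This is the original image overlaid with an additional pink triangle.

A pink triangle appears in the second image that is absent from the first.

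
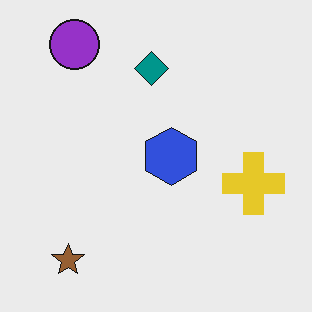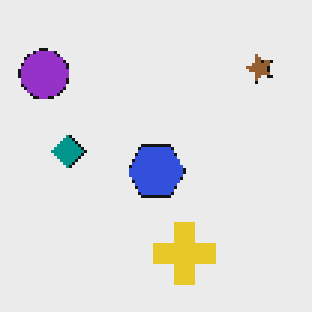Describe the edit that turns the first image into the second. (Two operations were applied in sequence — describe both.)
The second image is the first transposed (reflected across the top-left ↔ bottom-right diagonal), then mildly pixelated.

Shapes have swapped their row and column positions — what was in the top-right is now in the bottom-left — a diagonal reflection. Shapes are reduced to large square blocks; fine edges and outlines are lost — a downscale-then-upscale (mosaic) effect.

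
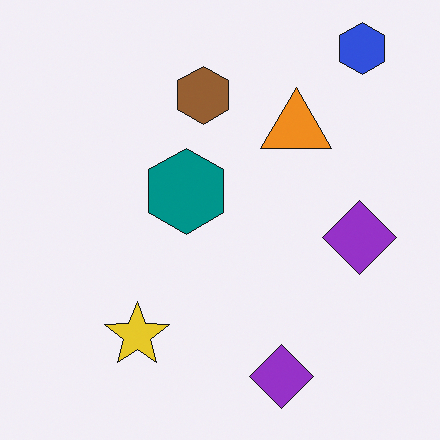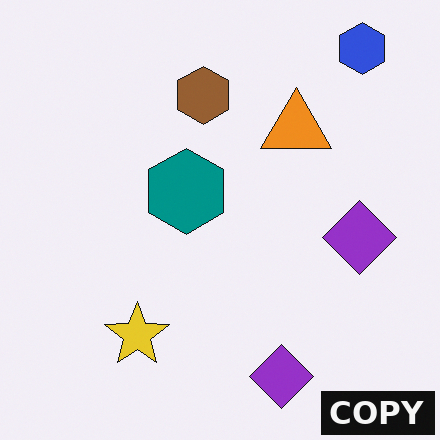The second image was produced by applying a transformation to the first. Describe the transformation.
Watermarked with the text "COPY" in the lower-right corner.

A dark label reading "COPY" appears in the lower-right corner.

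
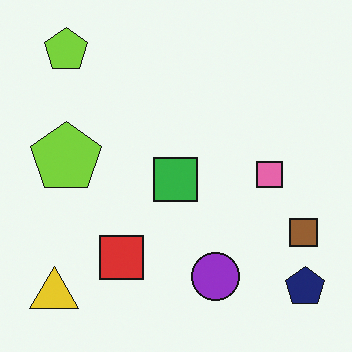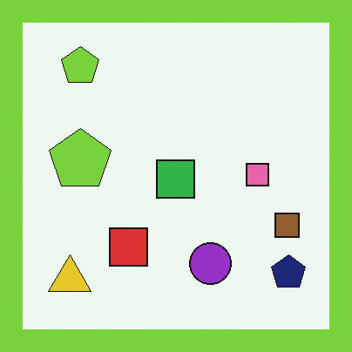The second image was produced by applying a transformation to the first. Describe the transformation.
The transformation is: framed with a lime border.

A solid lime frame runs around the edge of the second image, with the content slightly shrunk inside it.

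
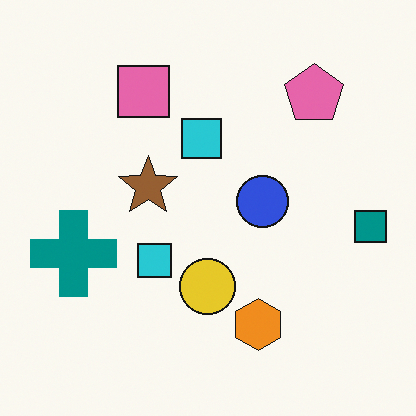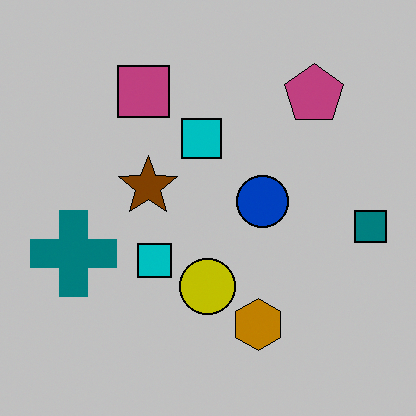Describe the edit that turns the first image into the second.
It was heavily posterized to just a handful of flat colors.

Each flat color has snapped to a coarser quantized level — most visibly, the near-white background has dropped to a flat grey.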